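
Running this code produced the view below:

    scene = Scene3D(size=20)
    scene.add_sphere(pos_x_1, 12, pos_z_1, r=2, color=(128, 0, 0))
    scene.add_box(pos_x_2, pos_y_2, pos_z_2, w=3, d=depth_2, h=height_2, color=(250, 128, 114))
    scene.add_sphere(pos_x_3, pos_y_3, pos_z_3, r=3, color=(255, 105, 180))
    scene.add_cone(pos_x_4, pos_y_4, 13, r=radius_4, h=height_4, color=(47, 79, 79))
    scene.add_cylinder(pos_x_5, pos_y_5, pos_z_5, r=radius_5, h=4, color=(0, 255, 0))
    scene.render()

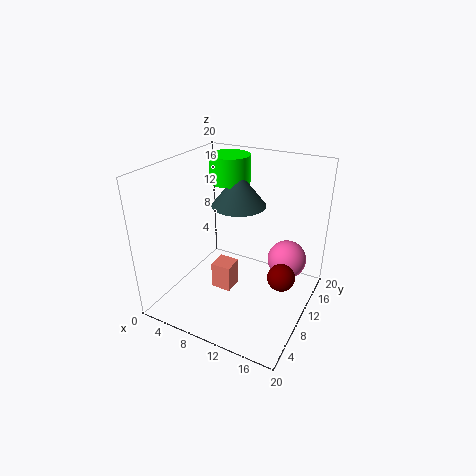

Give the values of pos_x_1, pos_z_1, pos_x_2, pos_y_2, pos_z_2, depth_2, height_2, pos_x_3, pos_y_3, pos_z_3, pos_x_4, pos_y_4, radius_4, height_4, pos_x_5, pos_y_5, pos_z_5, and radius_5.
pos_x_1 = 16
pos_z_1 = 4
pos_x_2 = 6
pos_y_2 = 9
pos_z_2 = 1
depth_2 = 3
height_2 = 4
pos_x_3 = 15
pos_y_3 = 17
pos_z_3 = 4
pos_x_4 = 8
pos_y_4 = 14
radius_4 = 4
height_4 = 5
pos_x_5 = 6
pos_y_5 = 15
pos_z_5 = 16
radius_5 = 3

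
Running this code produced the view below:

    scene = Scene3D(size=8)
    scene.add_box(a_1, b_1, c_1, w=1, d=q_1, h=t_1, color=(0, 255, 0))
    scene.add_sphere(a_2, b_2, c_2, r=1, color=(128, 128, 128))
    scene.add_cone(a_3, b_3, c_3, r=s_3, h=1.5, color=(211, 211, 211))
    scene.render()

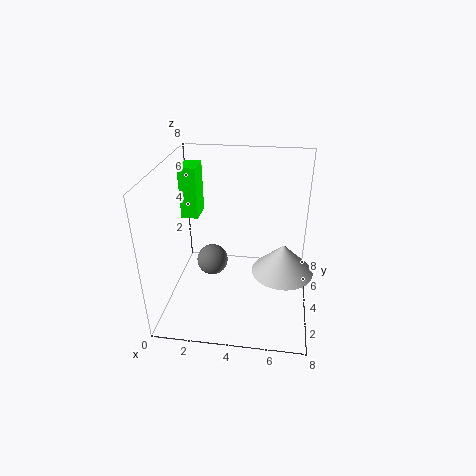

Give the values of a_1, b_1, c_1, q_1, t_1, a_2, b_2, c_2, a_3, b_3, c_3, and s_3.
a_1 = 0.5; b_1 = 5; c_1 = 4.5; q_1 = 1.5; t_1 = 3; a_2 = 2; b_2 = 6; c_2 = 1; a_3 = 6.5; b_3 = 2; c_3 = 3.5; s_3 = 1.5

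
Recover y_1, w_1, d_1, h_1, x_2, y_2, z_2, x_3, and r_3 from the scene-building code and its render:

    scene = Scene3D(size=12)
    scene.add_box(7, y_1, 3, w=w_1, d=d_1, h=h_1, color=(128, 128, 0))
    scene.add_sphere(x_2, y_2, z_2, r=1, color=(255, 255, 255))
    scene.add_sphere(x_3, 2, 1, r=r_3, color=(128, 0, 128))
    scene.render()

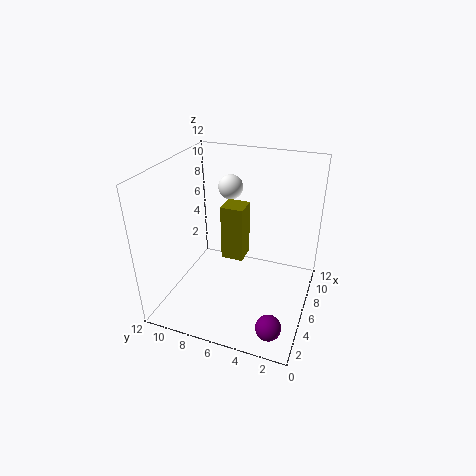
y_1 = 6; w_1 = 2; d_1 = 2; h_1 = 5; x_2 = 7; y_2 = 7; z_2 = 10; x_3 = 2; r_3 = 1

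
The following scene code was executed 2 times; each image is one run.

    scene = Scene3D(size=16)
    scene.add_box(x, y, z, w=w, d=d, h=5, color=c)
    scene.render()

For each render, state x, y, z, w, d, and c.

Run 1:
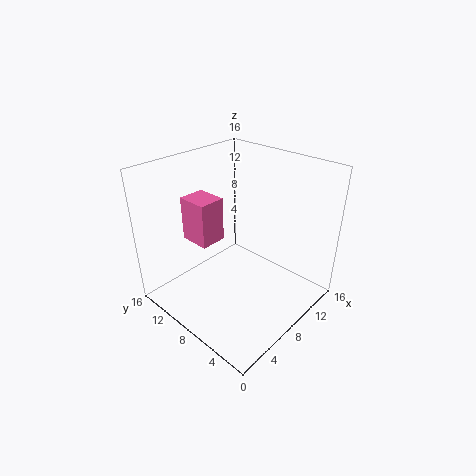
x = 4.75; y = 10; z = 7.25; w = 3; d = 3.5; c = 'hotpink'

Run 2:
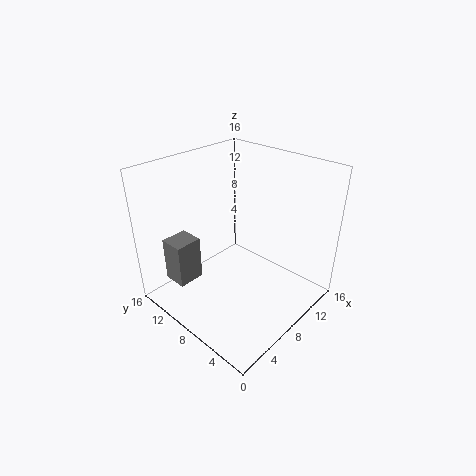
x = 2; y = 11; z = 3; w = 3; d = 2.75; c = 'gray'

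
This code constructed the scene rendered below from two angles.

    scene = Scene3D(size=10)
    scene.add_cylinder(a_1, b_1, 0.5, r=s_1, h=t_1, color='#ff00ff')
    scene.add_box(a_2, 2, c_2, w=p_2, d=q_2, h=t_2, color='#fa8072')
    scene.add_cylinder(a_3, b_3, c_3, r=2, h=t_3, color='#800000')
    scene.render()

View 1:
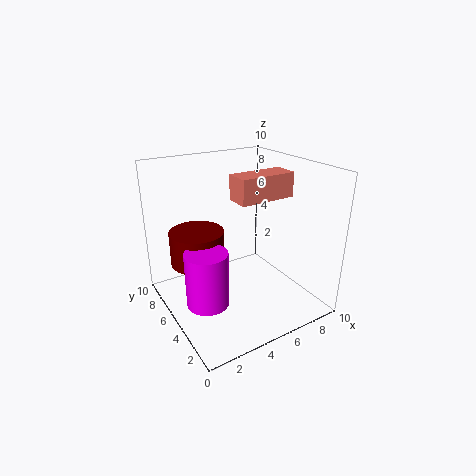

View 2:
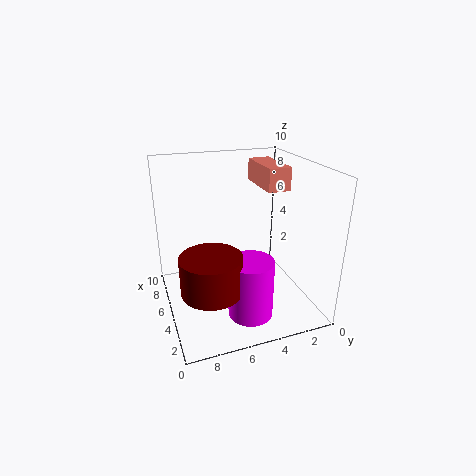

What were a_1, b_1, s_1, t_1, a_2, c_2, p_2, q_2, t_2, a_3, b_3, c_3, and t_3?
a_1 = 2.5
b_1 = 5
s_1 = 1.5
t_1 = 4
a_2 = 3.5
c_2 = 8.5
p_2 = 3.5
q_2 = 1.5
t_2 = 1.5
a_3 = 3
b_3 = 7.5
c_3 = 2.5
t_3 = 2.5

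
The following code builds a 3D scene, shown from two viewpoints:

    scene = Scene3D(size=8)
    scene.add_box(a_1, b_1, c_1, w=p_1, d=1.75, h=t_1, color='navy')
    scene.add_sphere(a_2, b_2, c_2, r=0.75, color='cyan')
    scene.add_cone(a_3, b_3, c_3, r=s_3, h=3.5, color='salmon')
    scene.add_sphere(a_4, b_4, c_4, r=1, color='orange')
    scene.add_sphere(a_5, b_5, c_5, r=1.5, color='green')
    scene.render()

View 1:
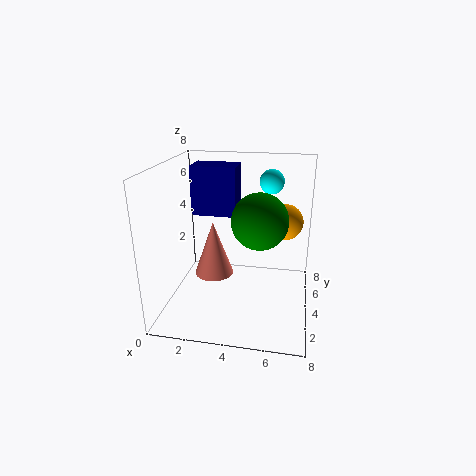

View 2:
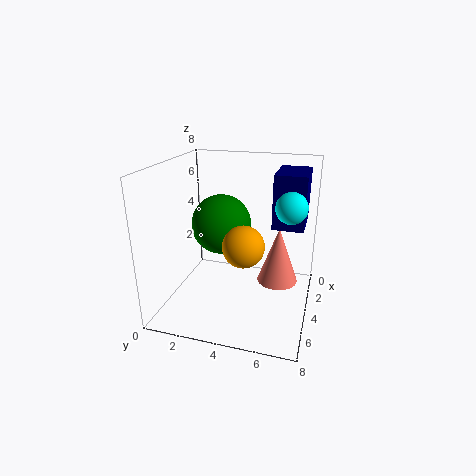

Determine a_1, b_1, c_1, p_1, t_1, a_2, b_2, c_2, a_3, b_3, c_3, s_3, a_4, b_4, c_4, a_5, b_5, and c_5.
a_1 = 0.75
b_1 = 5.75
c_1 = 4.5
p_1 = 2.75
t_1 = 3
a_2 = 5.5
b_2 = 7
c_2 = 6.5
a_3 = 2
b_3 = 6
c_3 = 0.5
s_3 = 1.25
a_4 = 6.5
b_4 = 5
c_4 = 4.75
a_5 = 5.25
b_5 = 3.5
c_5 = 5.25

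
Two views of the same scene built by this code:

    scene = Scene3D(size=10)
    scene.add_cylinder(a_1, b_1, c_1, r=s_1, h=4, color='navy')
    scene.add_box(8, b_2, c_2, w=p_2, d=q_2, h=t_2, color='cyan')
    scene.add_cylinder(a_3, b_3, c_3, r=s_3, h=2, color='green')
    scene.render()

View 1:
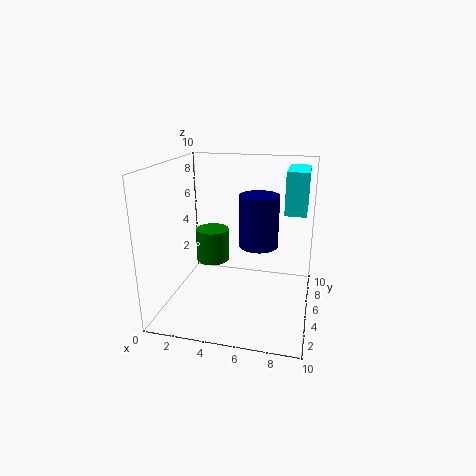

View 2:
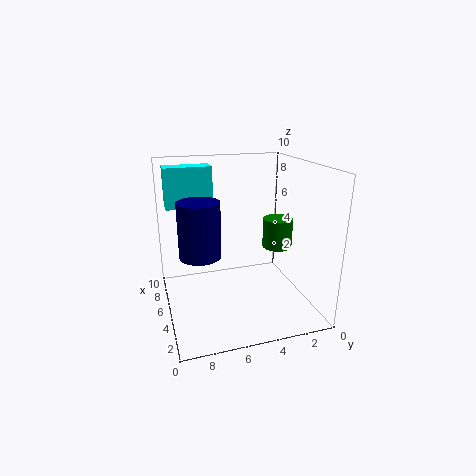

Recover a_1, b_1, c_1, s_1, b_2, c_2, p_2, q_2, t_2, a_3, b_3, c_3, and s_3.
a_1 = 6
b_1 = 7.5
c_1 = 3.5
s_1 = 1.5
b_2 = 6
c_2 = 6.5
p_2 = 1.5
q_2 = 3.5
t_2 = 3
a_3 = 4
b_3 = 2.5
c_3 = 4.5
s_3 = 1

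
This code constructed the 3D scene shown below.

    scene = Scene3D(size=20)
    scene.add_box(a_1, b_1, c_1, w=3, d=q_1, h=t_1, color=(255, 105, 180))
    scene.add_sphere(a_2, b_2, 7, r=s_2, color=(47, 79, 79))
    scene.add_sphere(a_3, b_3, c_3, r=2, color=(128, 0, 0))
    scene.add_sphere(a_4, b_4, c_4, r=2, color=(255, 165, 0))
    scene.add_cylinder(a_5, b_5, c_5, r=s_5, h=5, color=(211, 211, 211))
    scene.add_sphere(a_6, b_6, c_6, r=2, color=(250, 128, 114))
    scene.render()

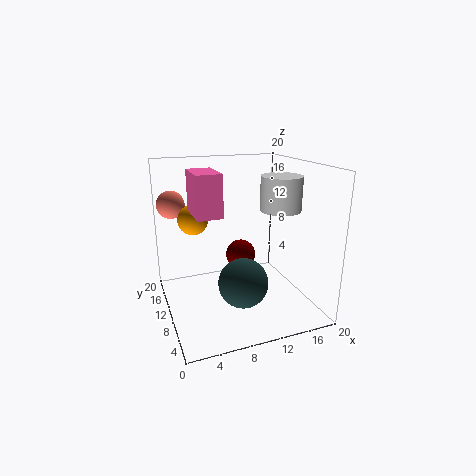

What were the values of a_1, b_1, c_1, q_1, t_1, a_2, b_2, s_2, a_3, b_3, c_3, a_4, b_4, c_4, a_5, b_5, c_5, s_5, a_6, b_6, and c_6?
a_1 = 3
b_1 = 4
c_1 = 15
q_1 = 5
t_1 = 5
a_2 = 8
b_2 = 3
s_2 = 3
a_3 = 10
b_3 = 9
c_3 = 8
a_4 = 4
b_4 = 11
c_4 = 13
a_5 = 17
b_5 = 11
c_5 = 13
s_5 = 3
a_6 = 2
b_6 = 16
c_6 = 14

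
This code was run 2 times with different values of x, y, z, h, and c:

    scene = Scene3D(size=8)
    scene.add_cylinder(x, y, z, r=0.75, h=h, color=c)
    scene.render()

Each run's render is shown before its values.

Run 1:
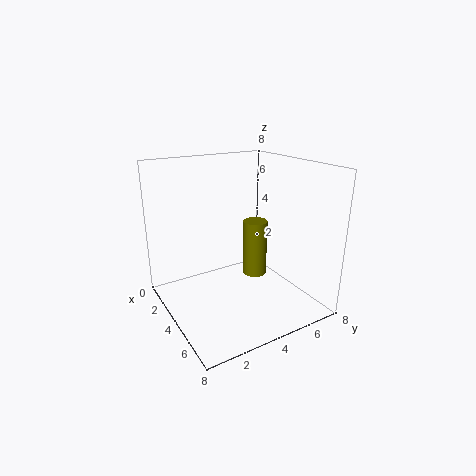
x = 2.75, y = 6, z = 0.75, h = 3.5, c = 'olive'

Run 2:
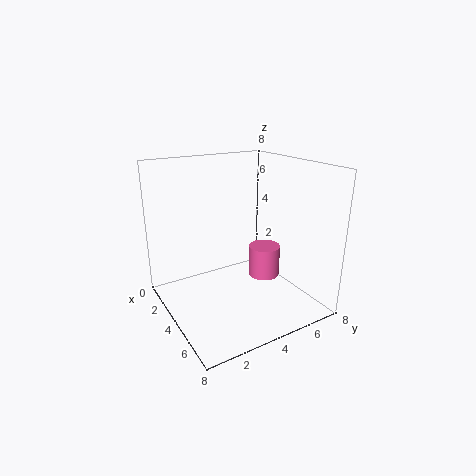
x = 6.5, y = 4, z = 3, h = 1.5, c = 'hotpink'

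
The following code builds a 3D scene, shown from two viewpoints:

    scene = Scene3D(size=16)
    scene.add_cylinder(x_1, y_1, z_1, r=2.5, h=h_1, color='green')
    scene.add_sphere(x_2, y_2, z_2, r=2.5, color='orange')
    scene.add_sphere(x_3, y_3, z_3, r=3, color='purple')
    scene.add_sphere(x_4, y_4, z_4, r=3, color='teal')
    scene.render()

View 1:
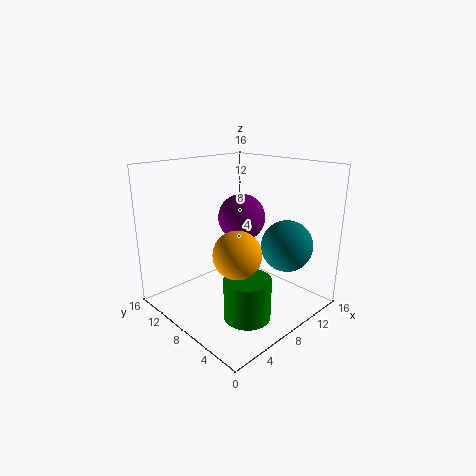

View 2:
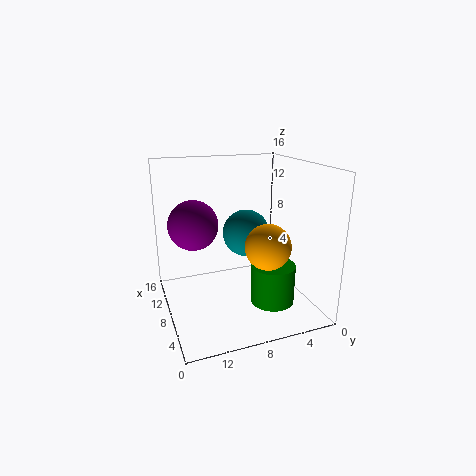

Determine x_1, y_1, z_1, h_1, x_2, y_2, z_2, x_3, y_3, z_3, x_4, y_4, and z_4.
x_1 = 6, y_1 = 4.5, z_1 = 0.5, h_1 = 4.5, x_2 = 5.5, y_2 = 5.5, z_2 = 7.5, x_3 = 12.5, y_3 = 12, z_3 = 8.5, x_4 = 13, y_4 = 5, z_4 = 6.5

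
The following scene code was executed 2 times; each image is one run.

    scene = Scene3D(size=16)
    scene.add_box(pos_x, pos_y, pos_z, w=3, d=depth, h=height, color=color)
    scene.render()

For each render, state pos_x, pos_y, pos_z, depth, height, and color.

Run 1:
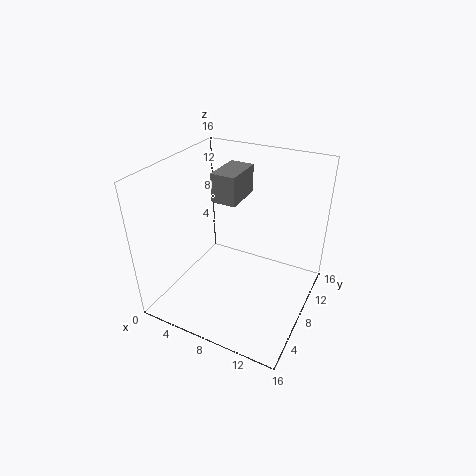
pos_x = 3.5, pos_y = 10, pos_z = 10.5, depth = 5, height = 3.5, color = 'gray'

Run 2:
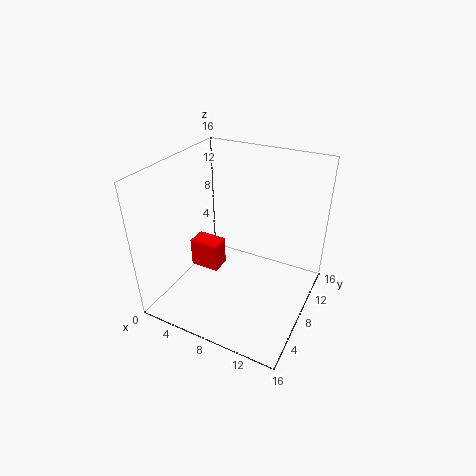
pos_x = 4.5, pos_y = 4, pos_z = 6, depth = 2, height = 3, color = 'red'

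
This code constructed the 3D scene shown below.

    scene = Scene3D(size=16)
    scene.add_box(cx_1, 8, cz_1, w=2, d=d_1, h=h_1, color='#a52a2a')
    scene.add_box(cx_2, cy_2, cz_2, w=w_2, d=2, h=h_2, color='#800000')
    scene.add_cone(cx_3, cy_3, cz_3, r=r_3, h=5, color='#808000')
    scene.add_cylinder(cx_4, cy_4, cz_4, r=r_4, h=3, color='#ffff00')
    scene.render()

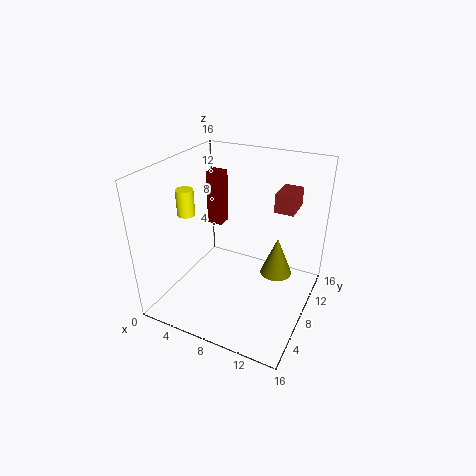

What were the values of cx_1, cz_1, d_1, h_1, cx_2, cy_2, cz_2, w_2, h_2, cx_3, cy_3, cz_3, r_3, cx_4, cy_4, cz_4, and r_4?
cx_1 = 12; cz_1 = 12; d_1 = 3; h_1 = 2; cx_2 = 1; cy_2 = 13; cz_2 = 6; w_2 = 2; h_2 = 7; cx_3 = 11; cy_3 = 13; cz_3 = 1; r_3 = 2; cx_4 = 2; cy_4 = 7; cz_4 = 10; r_4 = 1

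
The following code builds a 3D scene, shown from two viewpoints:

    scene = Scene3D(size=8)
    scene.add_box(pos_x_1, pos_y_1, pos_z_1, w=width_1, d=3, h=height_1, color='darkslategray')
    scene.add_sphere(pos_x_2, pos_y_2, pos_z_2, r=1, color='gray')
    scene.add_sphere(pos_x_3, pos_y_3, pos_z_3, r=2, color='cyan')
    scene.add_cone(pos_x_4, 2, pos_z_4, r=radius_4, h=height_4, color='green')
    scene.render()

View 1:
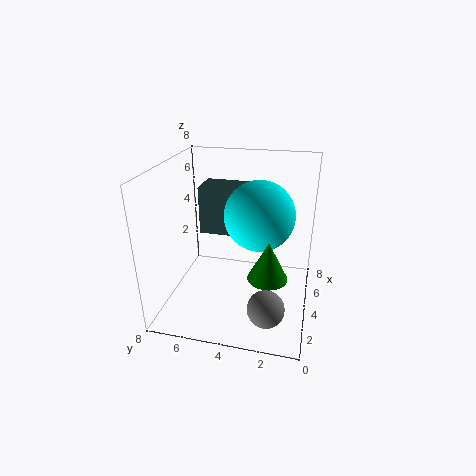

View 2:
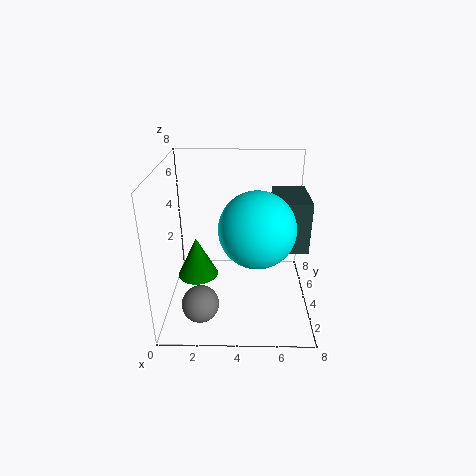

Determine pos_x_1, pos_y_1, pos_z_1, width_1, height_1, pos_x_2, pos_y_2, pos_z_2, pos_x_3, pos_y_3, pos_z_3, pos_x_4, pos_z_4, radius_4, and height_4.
pos_x_1 = 6, pos_y_1 = 4, pos_z_1 = 3, width_1 = 2, height_1 = 3, pos_x_2 = 2, pos_y_2 = 2, pos_z_2 = 1, pos_x_3 = 5, pos_y_3 = 3, pos_z_3 = 5, pos_x_4 = 2, pos_z_4 = 3, radius_4 = 1, height_4 = 2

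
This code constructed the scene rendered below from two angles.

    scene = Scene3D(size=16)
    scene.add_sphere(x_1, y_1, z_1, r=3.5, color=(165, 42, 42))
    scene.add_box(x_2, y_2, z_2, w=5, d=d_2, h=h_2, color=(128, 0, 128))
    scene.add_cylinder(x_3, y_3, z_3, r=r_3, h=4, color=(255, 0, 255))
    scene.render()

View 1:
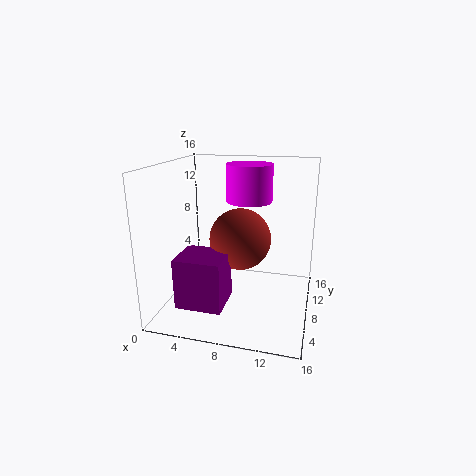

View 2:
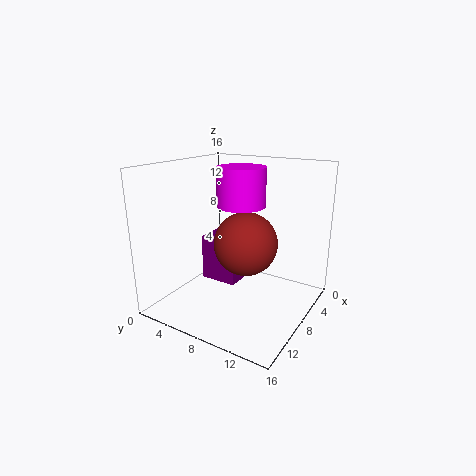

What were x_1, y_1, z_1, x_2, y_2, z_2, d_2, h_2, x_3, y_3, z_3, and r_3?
x_1 = 8; y_1 = 9; z_1 = 7.5; x_2 = 2.5; y_2 = 2.5; z_2 = 1.5; d_2 = 4.5; h_2 = 5.5; x_3 = 9; y_3 = 9; z_3 = 12; r_3 = 2.5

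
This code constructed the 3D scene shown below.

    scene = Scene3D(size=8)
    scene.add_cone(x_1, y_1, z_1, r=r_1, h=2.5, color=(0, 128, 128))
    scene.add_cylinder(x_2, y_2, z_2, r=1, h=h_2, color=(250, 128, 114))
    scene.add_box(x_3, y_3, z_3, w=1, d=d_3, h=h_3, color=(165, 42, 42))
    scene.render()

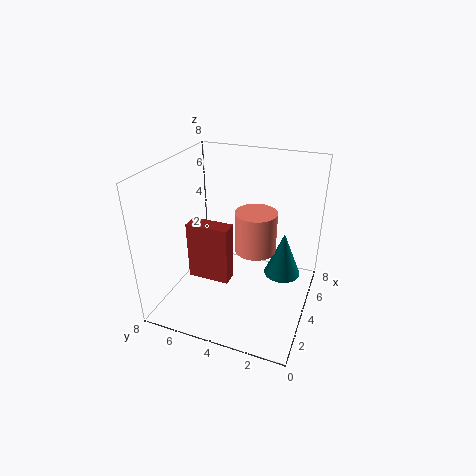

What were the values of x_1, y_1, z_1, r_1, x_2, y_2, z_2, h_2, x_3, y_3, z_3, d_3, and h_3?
x_1 = 4.5; y_1 = 1.5; z_1 = 2; r_1 = 1; x_2 = 2.5; y_2 = 2.5; z_2 = 4.5; h_2 = 2; x_3 = 3.5; y_3 = 4.5; z_3 = 1; d_3 = 2.5; h_3 = 3.5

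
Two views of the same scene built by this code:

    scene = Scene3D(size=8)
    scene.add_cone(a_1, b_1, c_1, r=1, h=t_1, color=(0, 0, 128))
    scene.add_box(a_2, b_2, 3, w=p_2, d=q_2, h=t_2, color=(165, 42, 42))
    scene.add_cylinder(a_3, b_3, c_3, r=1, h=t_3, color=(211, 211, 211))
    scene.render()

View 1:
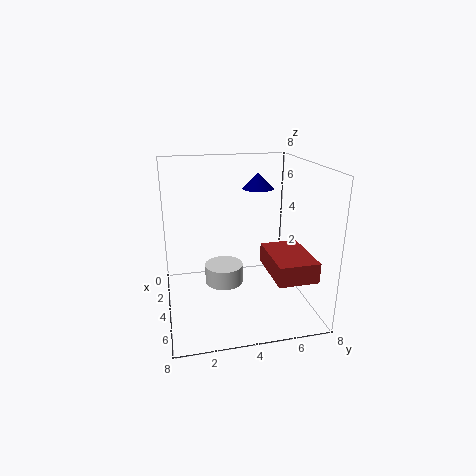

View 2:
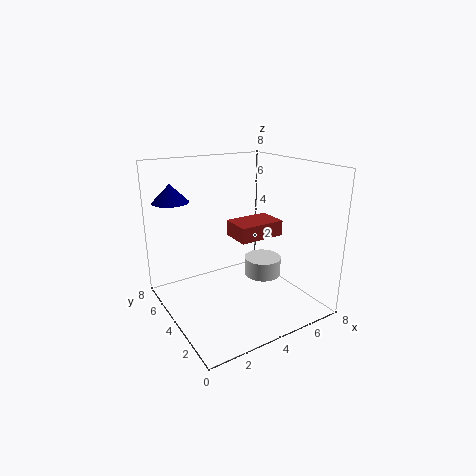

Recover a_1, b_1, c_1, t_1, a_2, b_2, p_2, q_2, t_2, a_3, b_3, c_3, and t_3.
a_1 = 1; b_1 = 6; c_1 = 6; t_1 = 1; a_2 = 5; b_2 = 5; p_2 = 3; q_2 = 2; t_2 = 1; a_3 = 5; b_3 = 3; c_3 = 2; t_3 = 1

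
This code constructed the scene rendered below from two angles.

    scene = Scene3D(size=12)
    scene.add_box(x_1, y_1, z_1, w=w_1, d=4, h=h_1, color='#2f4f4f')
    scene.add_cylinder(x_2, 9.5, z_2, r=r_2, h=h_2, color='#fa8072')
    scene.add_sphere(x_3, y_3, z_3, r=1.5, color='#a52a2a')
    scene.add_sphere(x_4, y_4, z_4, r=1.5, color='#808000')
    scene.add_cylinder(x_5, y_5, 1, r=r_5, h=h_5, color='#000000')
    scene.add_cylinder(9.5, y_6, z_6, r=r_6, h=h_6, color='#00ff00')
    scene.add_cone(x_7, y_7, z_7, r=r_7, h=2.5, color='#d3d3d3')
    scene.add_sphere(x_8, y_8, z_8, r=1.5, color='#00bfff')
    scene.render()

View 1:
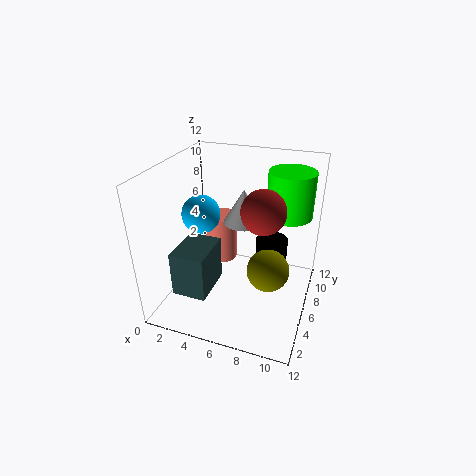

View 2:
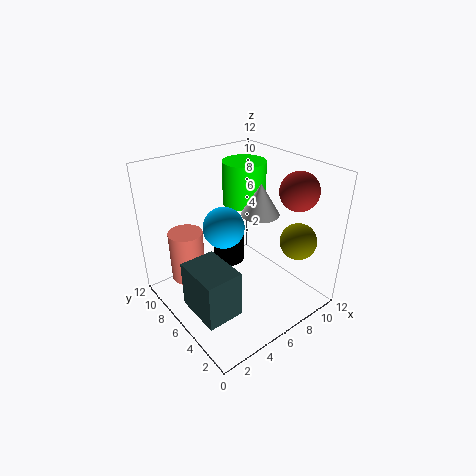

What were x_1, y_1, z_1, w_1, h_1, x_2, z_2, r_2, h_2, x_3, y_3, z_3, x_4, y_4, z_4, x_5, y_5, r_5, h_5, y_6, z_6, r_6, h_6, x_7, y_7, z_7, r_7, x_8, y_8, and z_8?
x_1 = 1, y_1 = 3, z_1 = 1, w_1 = 3, h_1 = 4, x_2 = 3, z_2 = 1.5, r_2 = 1.5, h_2 = 4.5, x_3 = 9, y_3 = 2.5, z_3 = 10.5, x_4 = 9.5, y_4 = 2.5, z_4 = 6, x_5 = 8, y_5 = 10, r_5 = 1.5, h_5 = 3, y_6 = 9.5, z_6 = 7, r_6 = 2, h_6 = 4, x_7 = 7, y_7 = 4.5, z_7 = 8.5, r_7 = 1.5, x_8 = 3.5, y_8 = 4.5, z_8 = 8.5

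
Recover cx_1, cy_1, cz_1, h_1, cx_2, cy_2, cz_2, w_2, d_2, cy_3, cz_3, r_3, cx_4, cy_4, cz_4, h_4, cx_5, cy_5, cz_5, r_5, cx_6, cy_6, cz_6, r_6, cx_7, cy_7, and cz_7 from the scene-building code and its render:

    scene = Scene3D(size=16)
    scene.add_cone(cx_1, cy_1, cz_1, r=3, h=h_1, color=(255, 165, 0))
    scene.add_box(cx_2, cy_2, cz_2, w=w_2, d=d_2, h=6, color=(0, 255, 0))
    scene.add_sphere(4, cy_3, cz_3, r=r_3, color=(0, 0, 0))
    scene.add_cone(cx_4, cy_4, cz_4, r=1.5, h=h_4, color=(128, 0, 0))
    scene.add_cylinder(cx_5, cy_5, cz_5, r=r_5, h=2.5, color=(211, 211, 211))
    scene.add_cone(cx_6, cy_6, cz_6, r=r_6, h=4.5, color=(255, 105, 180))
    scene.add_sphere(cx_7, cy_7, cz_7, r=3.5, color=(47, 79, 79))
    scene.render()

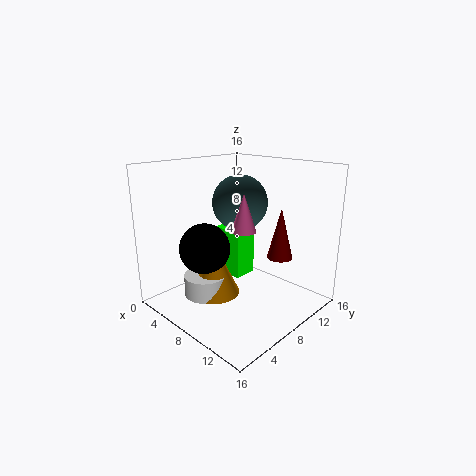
cx_1 = 5, cy_1 = 7, cz_1 = 0.5, h_1 = 6.5, cx_2 = 2, cy_2 = 10, cz_2 = 1.5, w_2 = 4, d_2 = 3, cy_3 = 6.5, cz_3 = 6, r_3 = 3, cx_4 = 10.5, cy_4 = 12.5, cz_4 = 5, h_4 = 6, cx_5 = 4.5, cy_5 = 6, cz_5 = 0.5, r_5 = 2.5, cx_6 = 7, cy_6 = 10, cz_6 = 8, r_6 = 1.5, cx_7 = 4, cy_7 = 12.5, cz_7 = 10.5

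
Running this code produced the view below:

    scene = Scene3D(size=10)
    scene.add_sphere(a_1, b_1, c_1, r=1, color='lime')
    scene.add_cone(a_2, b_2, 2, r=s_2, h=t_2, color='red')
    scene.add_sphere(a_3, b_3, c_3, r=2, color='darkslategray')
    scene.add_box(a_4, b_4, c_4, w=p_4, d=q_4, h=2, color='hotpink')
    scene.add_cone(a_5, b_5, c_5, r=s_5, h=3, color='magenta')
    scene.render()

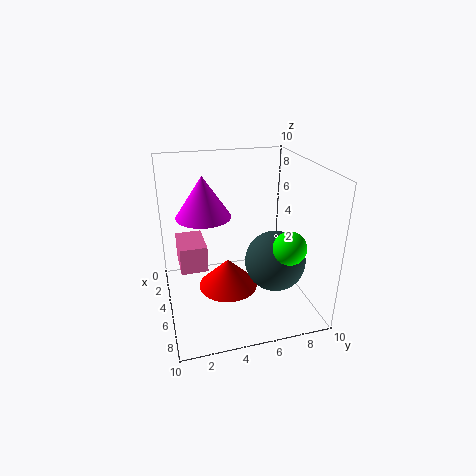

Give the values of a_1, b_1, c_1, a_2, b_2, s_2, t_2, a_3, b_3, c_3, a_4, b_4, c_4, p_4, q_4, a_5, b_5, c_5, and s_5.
a_1 = 9; b_1 = 7; c_1 = 6; a_2 = 6; b_2 = 4; s_2 = 2; t_2 = 2; a_3 = 7; b_3 = 7; c_3 = 4; a_4 = 1; b_4 = 1; c_4 = 2; p_4 = 3; q_4 = 2; a_5 = 3; b_5 = 3; c_5 = 6; s_5 = 2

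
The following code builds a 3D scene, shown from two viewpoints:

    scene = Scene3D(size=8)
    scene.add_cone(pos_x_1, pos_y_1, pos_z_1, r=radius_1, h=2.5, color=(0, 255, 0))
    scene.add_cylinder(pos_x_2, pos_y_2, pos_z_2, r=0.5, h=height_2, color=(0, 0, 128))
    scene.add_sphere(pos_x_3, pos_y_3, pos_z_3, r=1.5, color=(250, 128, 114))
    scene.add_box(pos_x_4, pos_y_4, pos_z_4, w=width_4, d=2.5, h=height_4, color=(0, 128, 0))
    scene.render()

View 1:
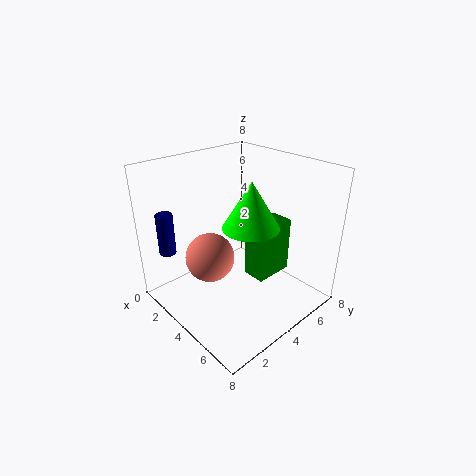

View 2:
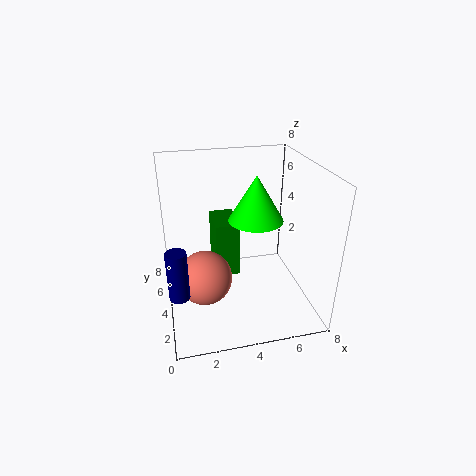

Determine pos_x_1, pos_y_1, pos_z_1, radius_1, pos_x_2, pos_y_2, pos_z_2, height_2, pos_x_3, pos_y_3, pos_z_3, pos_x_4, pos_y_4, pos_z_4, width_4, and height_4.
pos_x_1 = 5, pos_y_1 = 4, pos_z_1 = 5, radius_1 = 1.5, pos_x_2 = 0.5, pos_y_2 = 1.5, pos_z_2 = 2.5, height_2 = 2.5, pos_x_3 = 2, pos_y_3 = 3.5, pos_z_3 = 2, pos_x_4 = 3, pos_y_4 = 5.5, pos_z_4 = 0.5, width_4 = 1.5, height_4 = 3.5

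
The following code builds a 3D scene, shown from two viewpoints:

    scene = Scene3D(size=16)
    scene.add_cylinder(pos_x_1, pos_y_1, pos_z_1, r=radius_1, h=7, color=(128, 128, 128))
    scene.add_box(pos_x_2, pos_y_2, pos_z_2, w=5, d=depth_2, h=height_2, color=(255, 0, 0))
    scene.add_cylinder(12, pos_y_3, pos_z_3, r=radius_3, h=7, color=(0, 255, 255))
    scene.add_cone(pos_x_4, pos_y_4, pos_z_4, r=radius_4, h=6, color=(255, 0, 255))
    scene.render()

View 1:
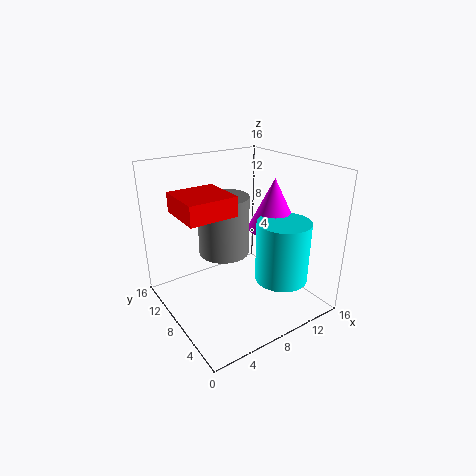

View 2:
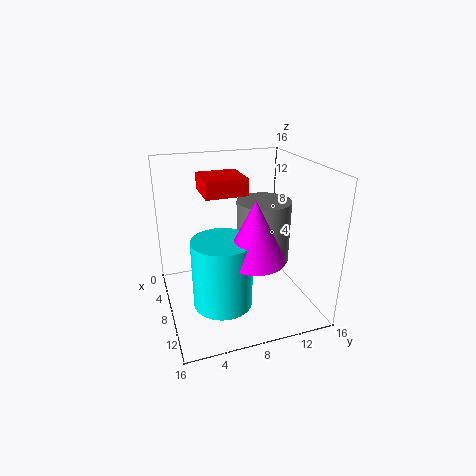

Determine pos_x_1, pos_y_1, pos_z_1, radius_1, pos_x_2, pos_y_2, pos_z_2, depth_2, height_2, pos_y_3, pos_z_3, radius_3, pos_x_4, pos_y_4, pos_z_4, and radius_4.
pos_x_1 = 8, pos_y_1 = 11, pos_z_1 = 5, radius_1 = 3, pos_x_2 = 1, pos_y_2 = 5, pos_z_2 = 12, depth_2 = 5, height_2 = 2, pos_y_3 = 5, pos_z_3 = 3, radius_3 = 3, pos_x_4 = 13, pos_y_4 = 8, pos_z_4 = 8, radius_4 = 3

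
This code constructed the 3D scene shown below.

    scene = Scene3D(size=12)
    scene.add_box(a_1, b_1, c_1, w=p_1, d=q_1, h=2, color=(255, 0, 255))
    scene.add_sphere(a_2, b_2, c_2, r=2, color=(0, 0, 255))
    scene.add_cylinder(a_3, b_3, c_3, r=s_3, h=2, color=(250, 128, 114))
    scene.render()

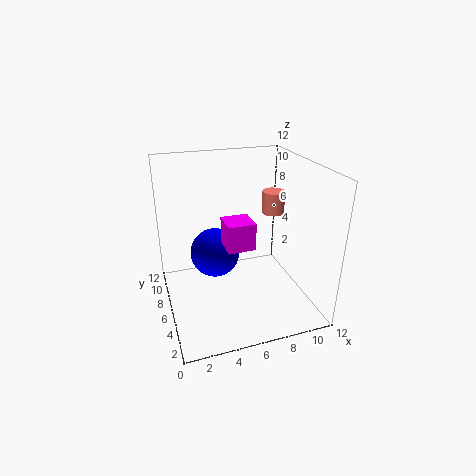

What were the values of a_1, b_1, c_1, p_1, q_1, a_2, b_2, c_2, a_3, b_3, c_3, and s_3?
a_1 = 4; b_1 = 2; c_1 = 7; p_1 = 2; q_1 = 2; a_2 = 4; b_2 = 6; c_2 = 5; a_3 = 10; b_3 = 8; c_3 = 7; s_3 = 1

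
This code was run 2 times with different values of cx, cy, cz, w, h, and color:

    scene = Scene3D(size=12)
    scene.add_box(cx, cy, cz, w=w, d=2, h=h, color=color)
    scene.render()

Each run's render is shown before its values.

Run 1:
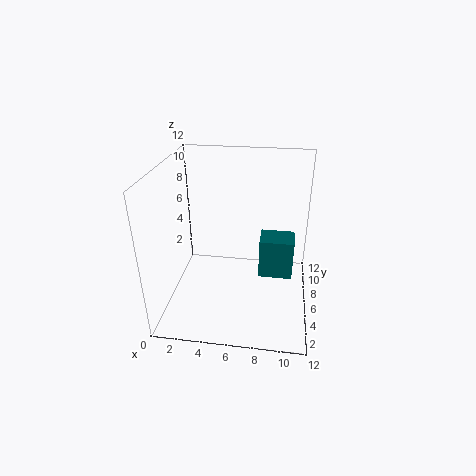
cx = 8; cy = 3; cz = 4.5; w = 2.5; h = 3; color = 'teal'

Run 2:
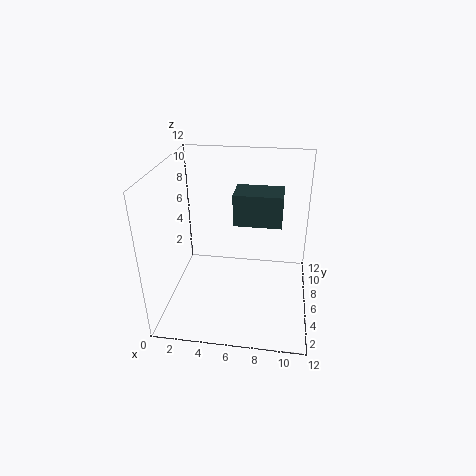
cx = 6.5; cy = 0.5; cz = 10; w = 3; h = 2; color = 'darkslategray'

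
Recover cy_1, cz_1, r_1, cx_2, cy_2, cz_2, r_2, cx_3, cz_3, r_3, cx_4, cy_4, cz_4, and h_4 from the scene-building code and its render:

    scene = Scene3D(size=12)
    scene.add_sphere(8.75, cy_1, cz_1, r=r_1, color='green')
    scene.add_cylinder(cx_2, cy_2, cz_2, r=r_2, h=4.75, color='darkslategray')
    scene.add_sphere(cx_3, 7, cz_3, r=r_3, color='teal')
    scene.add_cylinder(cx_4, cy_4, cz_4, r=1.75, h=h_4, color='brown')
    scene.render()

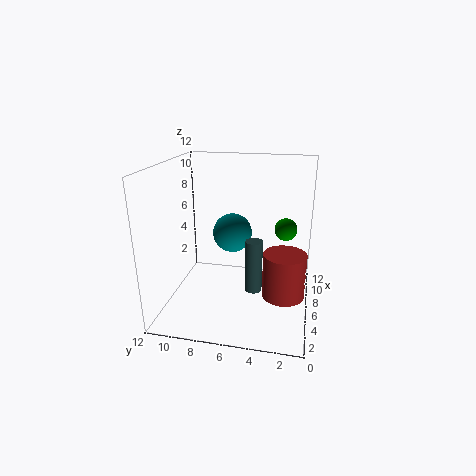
cy_1 = 2.25, cz_1 = 6, r_1 = 1, cx_2 = 6.75, cy_2 = 4.75, cz_2 = 0.75, r_2 = 0.75, cx_3 = 8.25, cz_3 = 5.5, r_3 = 1.75, cx_4 = 5.25, cy_4 = 2, cz_4 = 1.5, h_4 = 3.75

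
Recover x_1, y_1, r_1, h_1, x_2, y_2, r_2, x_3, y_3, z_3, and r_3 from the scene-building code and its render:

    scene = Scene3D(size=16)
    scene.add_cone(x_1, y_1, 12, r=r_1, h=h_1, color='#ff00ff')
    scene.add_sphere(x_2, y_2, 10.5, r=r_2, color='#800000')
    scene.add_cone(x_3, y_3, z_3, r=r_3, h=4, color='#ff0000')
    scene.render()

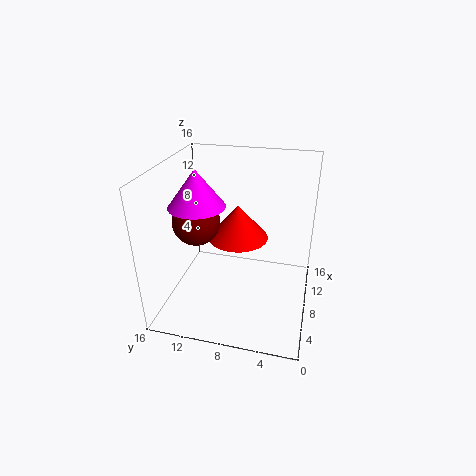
x_1 = 6.5, y_1 = 12, r_1 = 3, h_1 = 4, x_2 = 6, y_2 = 12, r_2 = 2.5, x_3 = 10, y_3 = 8.5, z_3 = 7, r_3 = 3.5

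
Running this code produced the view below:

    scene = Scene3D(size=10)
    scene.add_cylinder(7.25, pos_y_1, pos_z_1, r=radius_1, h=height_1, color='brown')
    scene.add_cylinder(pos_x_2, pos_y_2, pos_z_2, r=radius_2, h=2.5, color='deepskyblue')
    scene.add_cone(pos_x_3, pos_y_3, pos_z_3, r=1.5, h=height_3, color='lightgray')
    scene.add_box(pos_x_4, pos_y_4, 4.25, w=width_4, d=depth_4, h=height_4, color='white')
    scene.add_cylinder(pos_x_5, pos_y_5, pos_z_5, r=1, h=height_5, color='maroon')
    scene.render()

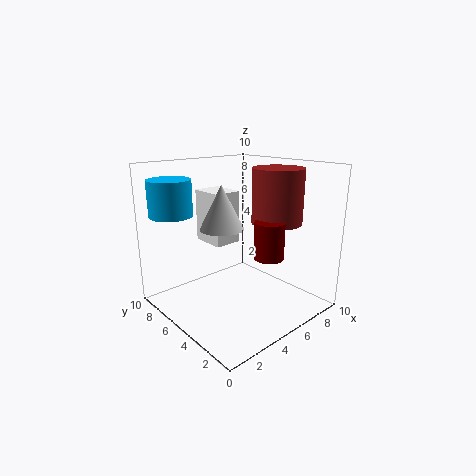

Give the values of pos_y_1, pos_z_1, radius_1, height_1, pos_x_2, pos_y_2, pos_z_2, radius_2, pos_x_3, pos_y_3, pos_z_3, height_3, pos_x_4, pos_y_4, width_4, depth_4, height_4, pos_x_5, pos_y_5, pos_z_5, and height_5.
pos_y_1 = 3.5
pos_z_1 = 6
radius_1 = 1.75
height_1 = 3.75
pos_x_2 = 1.75
pos_y_2 = 8.25
pos_z_2 = 6.5
radius_2 = 1.5
pos_x_3 = 4
pos_y_3 = 5.5
pos_z_3 = 5.75
height_3 = 3
pos_x_4 = 4
pos_y_4 = 6
width_4 = 2
depth_4 = 2.5
height_4 = 3.75
pos_x_5 = 5.75
pos_y_5 = 2.75
pos_z_5 = 4
height_5 = 2.5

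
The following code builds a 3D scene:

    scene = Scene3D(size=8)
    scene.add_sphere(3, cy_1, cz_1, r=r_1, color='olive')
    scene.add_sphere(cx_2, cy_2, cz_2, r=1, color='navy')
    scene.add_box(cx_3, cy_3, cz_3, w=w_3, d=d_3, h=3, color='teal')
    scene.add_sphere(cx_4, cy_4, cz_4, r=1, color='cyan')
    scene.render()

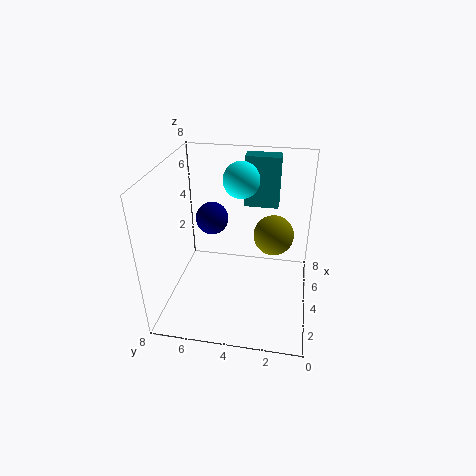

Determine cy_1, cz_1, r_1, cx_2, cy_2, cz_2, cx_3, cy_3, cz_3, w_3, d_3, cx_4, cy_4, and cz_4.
cy_1 = 2
cz_1 = 5
r_1 = 1
cx_2 = 6
cy_2 = 6
cz_2 = 4
cx_3 = 6
cy_3 = 2
cz_3 = 5
w_3 = 1
d_3 = 2
cx_4 = 5
cy_4 = 4
cz_4 = 7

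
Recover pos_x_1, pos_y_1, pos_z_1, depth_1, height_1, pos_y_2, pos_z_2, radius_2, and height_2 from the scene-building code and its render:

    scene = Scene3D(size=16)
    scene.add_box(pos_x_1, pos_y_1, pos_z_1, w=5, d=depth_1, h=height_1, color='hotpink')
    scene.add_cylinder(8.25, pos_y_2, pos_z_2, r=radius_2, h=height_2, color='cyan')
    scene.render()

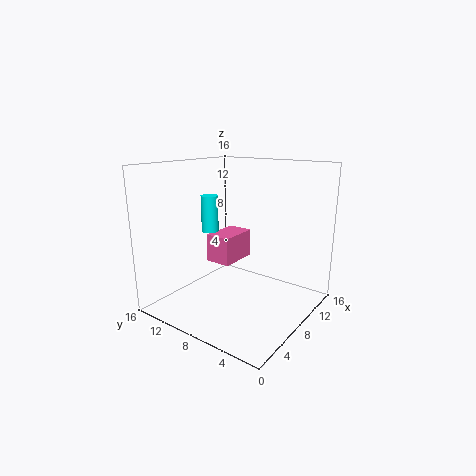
pos_x_1 = 9.25; pos_y_1 = 10.5; pos_z_1 = 3.5; depth_1 = 3.25; height_1 = 3.5; pos_y_2 = 12.25; pos_z_2 = 8; radius_2 = 1; height_2 = 4.25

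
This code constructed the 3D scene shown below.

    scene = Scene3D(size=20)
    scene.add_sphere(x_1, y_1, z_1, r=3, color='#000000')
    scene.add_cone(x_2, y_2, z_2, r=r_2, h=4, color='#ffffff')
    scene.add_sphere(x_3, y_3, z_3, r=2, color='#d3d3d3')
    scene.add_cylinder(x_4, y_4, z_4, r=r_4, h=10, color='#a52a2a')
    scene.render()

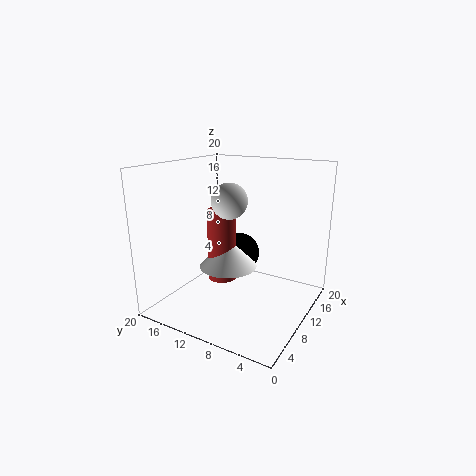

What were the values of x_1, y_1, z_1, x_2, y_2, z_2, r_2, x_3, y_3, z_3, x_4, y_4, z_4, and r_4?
x_1 = 14; y_1 = 12; z_1 = 6; x_2 = 9; y_2 = 11; z_2 = 6; r_2 = 4; x_3 = 3; y_3 = 7; z_3 = 17; x_4 = 9; y_4 = 12; z_4 = 4; r_4 = 2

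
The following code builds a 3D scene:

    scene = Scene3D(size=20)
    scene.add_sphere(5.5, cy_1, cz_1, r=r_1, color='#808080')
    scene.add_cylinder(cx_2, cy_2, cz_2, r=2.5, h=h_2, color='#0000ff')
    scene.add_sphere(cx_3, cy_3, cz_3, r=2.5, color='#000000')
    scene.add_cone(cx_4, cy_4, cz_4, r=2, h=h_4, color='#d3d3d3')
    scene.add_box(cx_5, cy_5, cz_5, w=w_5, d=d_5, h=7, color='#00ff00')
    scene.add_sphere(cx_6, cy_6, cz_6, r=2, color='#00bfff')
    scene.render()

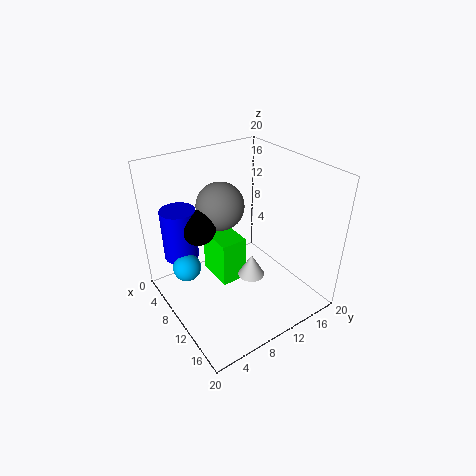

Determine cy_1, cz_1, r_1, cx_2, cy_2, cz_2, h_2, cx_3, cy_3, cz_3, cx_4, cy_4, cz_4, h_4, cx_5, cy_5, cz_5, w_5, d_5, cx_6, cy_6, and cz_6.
cy_1 = 10, cz_1 = 13, r_1 = 3.5, cx_2 = 4, cy_2 = 4, cz_2 = 6, h_2 = 7.5, cx_3 = 6, cy_3 = 6, cz_3 = 11, cx_4 = 10, cy_4 = 12.5, cz_4 = 2.5, h_4 = 3.5, cx_5 = 2.5, cy_5 = 8.5, cz_5 = 1, w_5 = 6, d_5 = 4, cx_6 = 6.5, cy_6 = 3.5, cz_6 = 5.5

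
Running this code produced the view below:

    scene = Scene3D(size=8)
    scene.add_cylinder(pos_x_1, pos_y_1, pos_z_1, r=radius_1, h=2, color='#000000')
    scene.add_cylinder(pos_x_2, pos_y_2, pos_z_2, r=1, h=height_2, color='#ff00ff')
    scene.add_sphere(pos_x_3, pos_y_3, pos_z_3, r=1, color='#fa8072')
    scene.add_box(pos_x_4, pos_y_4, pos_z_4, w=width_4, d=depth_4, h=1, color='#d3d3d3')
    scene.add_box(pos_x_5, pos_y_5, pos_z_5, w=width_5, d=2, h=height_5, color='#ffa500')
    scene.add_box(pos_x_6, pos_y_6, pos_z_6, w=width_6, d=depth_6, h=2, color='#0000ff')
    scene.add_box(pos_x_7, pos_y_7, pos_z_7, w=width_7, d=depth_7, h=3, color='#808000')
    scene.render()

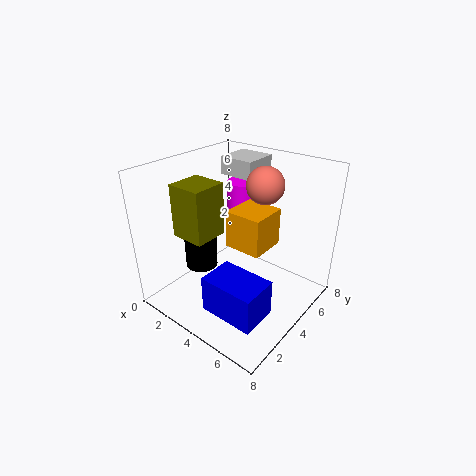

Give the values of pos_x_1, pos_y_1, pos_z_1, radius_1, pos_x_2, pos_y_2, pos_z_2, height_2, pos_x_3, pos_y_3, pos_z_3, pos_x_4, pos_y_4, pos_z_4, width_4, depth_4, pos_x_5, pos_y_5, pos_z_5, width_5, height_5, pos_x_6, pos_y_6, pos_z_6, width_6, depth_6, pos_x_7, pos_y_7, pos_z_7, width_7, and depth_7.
pos_x_1 = 1; pos_y_1 = 4; pos_z_1 = 1; radius_1 = 1; pos_x_2 = 2; pos_y_2 = 7; pos_z_2 = 4; height_2 = 2; pos_x_3 = 5; pos_y_3 = 5; pos_z_3 = 7; pos_x_4 = 2; pos_y_4 = 5; pos_z_4 = 7; width_4 = 2; depth_4 = 2; pos_x_5 = 4; pos_y_5 = 3; pos_z_5 = 4; width_5 = 2; height_5 = 2; pos_x_6 = 4; pos_y_6 = 1; pos_z_6 = 1; width_6 = 3; depth_6 = 2; pos_x_7 = 1; pos_y_7 = 2; pos_z_7 = 4; width_7 = 2; depth_7 = 2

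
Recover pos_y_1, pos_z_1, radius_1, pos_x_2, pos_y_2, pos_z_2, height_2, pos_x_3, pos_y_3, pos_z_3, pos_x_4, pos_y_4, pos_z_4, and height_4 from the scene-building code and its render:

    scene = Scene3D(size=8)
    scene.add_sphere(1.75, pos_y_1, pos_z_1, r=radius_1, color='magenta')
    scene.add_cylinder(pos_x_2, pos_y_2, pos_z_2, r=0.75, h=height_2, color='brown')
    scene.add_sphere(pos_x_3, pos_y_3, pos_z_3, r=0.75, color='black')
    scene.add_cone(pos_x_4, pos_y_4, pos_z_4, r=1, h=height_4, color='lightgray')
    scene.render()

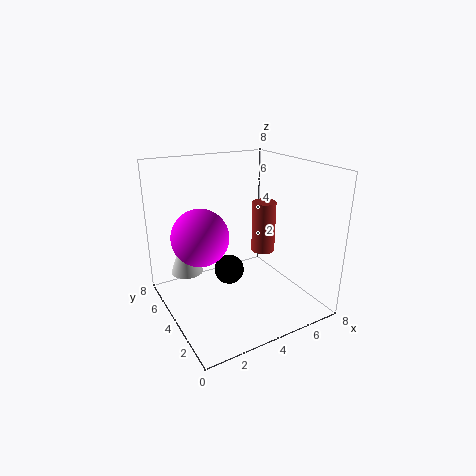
pos_y_1 = 4; pos_z_1 = 4.5; radius_1 = 1.5; pos_x_2 = 6.75; pos_y_2 = 5.5; pos_z_2 = 2; height_2 = 3.25; pos_x_3 = 2.75; pos_y_3 = 2.75; pos_z_3 = 3; pos_x_4 = 2; pos_y_4 = 7; pos_z_4 = 1; height_4 = 2.75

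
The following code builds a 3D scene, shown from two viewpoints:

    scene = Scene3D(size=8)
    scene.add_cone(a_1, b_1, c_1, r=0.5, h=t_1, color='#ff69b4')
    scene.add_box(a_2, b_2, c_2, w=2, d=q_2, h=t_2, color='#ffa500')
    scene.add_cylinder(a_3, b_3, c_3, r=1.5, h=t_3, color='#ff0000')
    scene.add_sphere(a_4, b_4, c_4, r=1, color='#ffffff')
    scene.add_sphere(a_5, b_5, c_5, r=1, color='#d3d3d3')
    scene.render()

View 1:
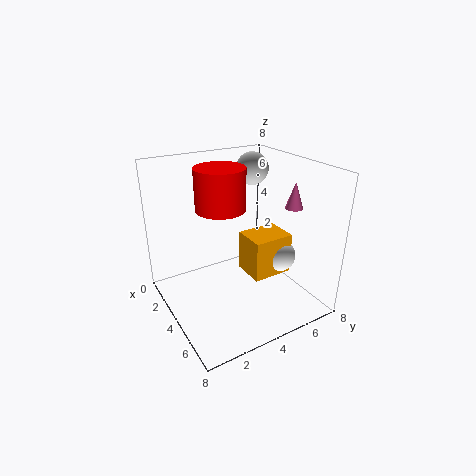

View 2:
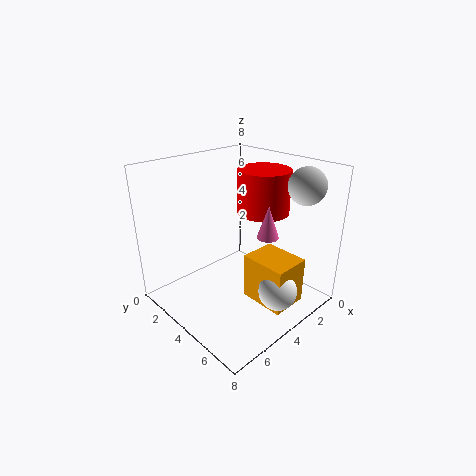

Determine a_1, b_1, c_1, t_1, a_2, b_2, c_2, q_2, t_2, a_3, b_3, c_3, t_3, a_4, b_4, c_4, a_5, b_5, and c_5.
a_1 = 5; b_1 = 7; c_1 = 5.5; t_1 = 1.5; a_2 = 2.5; b_2 = 5; c_2 = 1; q_2 = 2.5; t_2 = 2.5; a_3 = 2; b_3 = 4; c_3 = 5; t_3 = 2.5; a_4 = 4; b_4 = 7; c_4 = 2; a_5 = 1.5; b_5 = 6.5; c_5 = 7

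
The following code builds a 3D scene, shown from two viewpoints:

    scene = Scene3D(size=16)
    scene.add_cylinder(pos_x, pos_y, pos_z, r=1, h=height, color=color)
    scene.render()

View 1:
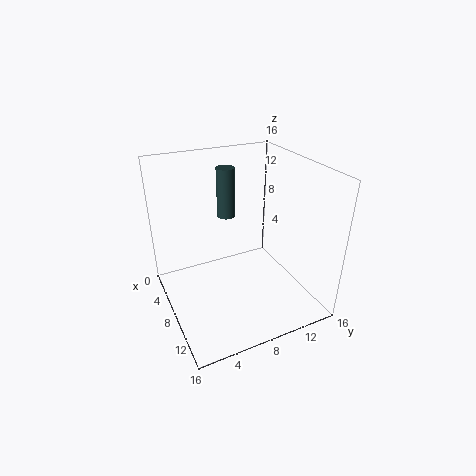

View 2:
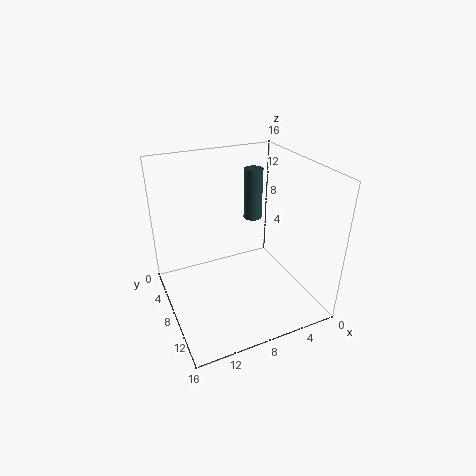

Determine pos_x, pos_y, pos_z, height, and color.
pos_x = 6; pos_y = 7.5; pos_z = 10; height = 5.5; color = 'darkslategray'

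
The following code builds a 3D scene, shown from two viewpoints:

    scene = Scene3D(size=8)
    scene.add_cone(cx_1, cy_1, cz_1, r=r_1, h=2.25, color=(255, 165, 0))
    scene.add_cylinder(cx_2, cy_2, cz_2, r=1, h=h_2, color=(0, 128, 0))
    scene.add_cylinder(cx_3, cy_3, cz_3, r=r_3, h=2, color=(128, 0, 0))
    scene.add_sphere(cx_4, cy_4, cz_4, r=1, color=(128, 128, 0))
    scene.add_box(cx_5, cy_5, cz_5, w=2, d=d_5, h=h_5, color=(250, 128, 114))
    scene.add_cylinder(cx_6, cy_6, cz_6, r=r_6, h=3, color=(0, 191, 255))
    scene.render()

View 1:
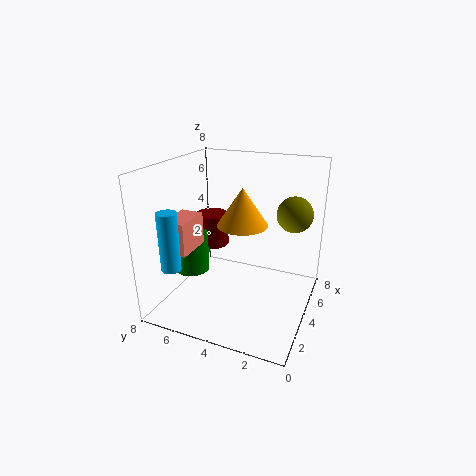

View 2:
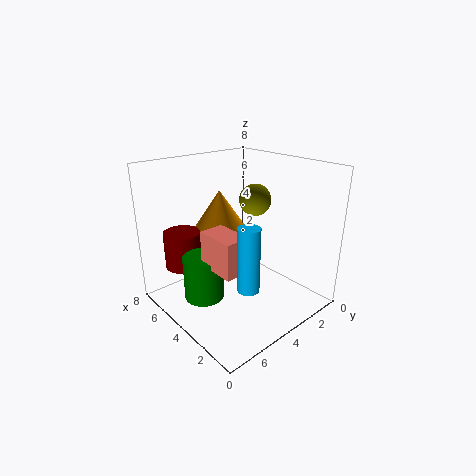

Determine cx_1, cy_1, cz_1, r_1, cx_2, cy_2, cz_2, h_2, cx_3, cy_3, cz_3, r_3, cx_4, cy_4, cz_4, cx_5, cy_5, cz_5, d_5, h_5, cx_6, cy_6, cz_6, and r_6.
cx_1 = 5.25, cy_1 = 4.25, cz_1 = 4.25, r_1 = 1.5, cx_2 = 3.5, cy_2 = 6.75, cz_2 = 1.75, h_2 = 2.25, cx_3 = 5.75, cy_3 = 6.5, cz_3 = 2.5, r_3 = 1, cx_4 = 5.5, cy_4 = 1.25, cz_4 = 5.25, cx_5 = 1.25, cy_5 = 5.75, cz_5 = 3.75, d_5 = 1.25, h_5 = 1.75, cx_6 = 0.75, cy_6 = 6.25, cz_6 = 3.25, r_6 = 0.5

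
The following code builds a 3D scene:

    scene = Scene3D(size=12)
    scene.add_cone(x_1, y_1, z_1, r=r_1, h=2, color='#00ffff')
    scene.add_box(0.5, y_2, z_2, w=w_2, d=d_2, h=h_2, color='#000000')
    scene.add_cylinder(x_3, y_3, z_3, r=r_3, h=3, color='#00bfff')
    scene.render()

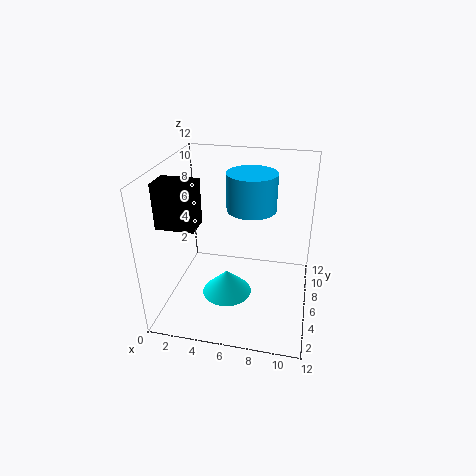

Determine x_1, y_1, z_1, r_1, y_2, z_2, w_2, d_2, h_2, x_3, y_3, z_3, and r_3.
x_1 = 5.5
y_1 = 4
z_1 = 2
r_1 = 2
y_2 = 2.5
z_2 = 8
w_2 = 3
d_2 = 2
h_2 = 3.5
x_3 = 7
y_3 = 6.5
z_3 = 8.5
r_3 = 2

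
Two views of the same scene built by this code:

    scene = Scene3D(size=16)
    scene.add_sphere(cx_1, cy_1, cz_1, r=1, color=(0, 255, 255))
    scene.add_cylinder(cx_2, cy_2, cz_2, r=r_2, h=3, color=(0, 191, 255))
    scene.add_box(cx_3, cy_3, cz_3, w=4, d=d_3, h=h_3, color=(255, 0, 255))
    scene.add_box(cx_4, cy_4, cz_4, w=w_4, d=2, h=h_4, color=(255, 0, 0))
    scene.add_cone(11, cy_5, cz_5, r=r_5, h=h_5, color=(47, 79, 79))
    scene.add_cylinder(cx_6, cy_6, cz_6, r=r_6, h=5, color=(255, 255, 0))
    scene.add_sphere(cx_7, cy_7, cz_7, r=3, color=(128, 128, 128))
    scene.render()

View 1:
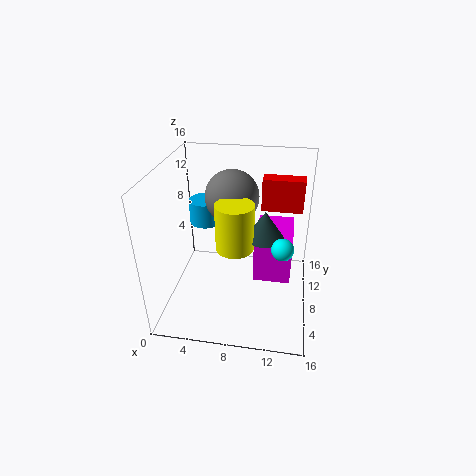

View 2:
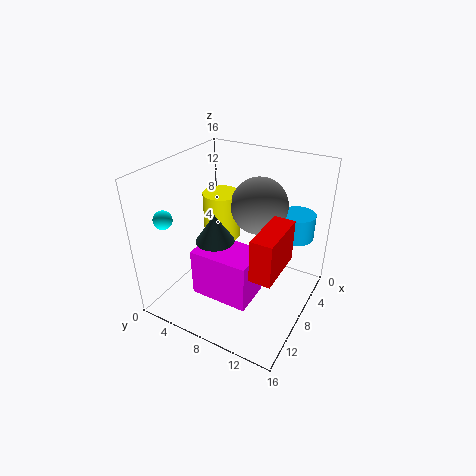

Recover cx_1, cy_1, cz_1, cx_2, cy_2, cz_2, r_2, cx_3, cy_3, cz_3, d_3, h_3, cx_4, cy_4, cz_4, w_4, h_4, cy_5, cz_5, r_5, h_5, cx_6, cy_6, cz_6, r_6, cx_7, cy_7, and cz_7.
cx_1 = 13
cy_1 = 2
cz_1 = 11
cx_2 = 3
cy_2 = 13
cz_2 = 7
r_2 = 2
cx_3 = 10
cy_3 = 6
cz_3 = 4
d_3 = 6
h_3 = 5
cx_4 = 10
cy_4 = 13
cz_4 = 9
w_4 = 5
h_4 = 4
cy_5 = 7
cz_5 = 9
r_5 = 2
h_5 = 3
cx_6 = 8
cy_6 = 6
cz_6 = 8
r_6 = 2
cx_7 = 7
cy_7 = 10
cz_7 = 12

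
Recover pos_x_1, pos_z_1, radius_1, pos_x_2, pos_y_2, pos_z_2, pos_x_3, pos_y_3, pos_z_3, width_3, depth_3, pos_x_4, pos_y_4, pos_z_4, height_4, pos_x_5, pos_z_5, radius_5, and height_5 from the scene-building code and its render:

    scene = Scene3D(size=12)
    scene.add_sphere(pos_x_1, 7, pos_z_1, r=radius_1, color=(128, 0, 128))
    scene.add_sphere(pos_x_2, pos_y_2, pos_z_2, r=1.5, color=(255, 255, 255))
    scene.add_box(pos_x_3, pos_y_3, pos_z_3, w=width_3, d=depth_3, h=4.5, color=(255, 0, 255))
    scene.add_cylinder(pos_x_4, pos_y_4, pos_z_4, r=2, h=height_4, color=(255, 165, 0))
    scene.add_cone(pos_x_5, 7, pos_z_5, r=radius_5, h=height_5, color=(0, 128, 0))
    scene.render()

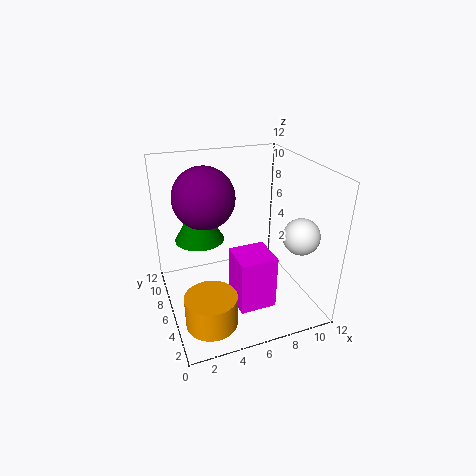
pos_x_1 = 3.5; pos_z_1 = 9.5; radius_1 = 2.5; pos_x_2 = 10.5; pos_y_2 = 3.5; pos_z_2 = 6.5; pos_x_3 = 5; pos_y_3 = 2.5; pos_z_3 = 1; width_3 = 3; depth_3 = 3; pos_x_4 = 2.5; pos_y_4 = 2.5; pos_z_4 = 1; height_4 = 2.5; pos_x_5 = 3; pos_z_5 = 6; radius_5 = 2; height_5 = 3.5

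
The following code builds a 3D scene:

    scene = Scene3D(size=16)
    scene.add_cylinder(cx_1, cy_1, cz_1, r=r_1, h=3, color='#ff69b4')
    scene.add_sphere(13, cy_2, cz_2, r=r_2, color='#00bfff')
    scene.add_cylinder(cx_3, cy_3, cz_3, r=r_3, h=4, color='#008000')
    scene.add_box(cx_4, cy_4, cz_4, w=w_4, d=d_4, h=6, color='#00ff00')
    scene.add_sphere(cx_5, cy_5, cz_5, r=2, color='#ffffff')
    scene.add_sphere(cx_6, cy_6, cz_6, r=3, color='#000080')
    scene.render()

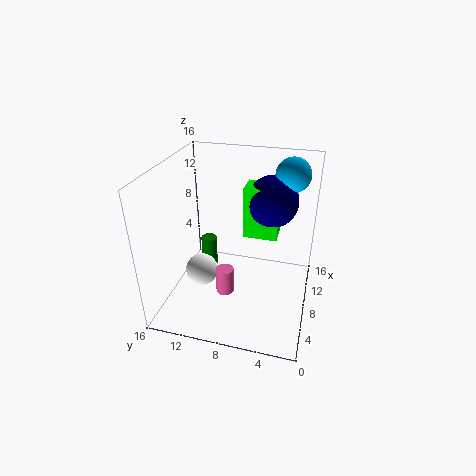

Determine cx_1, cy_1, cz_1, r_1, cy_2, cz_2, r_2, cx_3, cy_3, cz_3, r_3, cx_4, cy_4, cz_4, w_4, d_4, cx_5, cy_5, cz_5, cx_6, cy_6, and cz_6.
cx_1 = 6
cy_1 = 9
cz_1 = 2
r_1 = 1
cy_2 = 3
cz_2 = 14
r_2 = 2
cx_3 = 12
cy_3 = 13
cz_3 = 1
r_3 = 1
cx_4 = 10
cy_4 = 4
cz_4 = 7
w_4 = 3
d_4 = 4
cx_5 = 9
cy_5 = 13
cz_5 = 2
cx_6 = 12
cy_6 = 5
cz_6 = 11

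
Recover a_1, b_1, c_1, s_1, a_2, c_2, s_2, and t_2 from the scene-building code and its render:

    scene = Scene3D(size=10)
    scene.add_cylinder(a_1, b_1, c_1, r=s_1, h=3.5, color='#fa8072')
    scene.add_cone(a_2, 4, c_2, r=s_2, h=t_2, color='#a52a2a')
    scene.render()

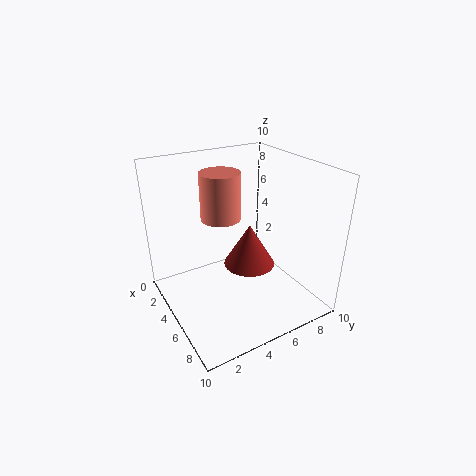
a_1 = 2.5; b_1 = 5; c_1 = 5.5; s_1 = 1.5; a_2 = 8; c_2 = 5; s_2 = 1.5; t_2 = 2.5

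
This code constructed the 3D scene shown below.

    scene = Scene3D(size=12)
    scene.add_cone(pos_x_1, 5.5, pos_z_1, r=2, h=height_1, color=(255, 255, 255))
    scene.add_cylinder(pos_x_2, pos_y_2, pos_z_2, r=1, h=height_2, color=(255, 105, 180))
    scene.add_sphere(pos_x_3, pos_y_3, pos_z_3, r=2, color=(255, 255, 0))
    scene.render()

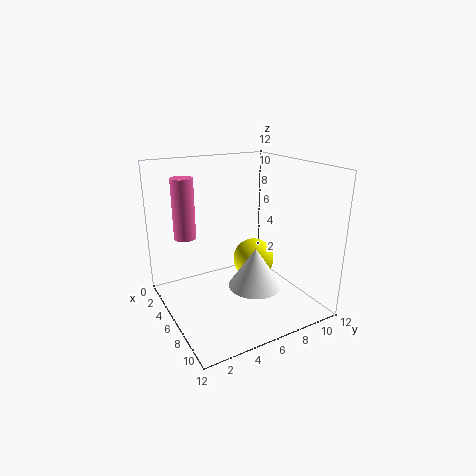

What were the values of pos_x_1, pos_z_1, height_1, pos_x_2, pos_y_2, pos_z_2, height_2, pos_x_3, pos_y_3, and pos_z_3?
pos_x_1 = 9.5
pos_z_1 = 3.5
height_1 = 3
pos_x_2 = 1.5
pos_y_2 = 3
pos_z_2 = 5
height_2 = 5.5
pos_x_3 = 3
pos_y_3 = 9.5
pos_z_3 = 2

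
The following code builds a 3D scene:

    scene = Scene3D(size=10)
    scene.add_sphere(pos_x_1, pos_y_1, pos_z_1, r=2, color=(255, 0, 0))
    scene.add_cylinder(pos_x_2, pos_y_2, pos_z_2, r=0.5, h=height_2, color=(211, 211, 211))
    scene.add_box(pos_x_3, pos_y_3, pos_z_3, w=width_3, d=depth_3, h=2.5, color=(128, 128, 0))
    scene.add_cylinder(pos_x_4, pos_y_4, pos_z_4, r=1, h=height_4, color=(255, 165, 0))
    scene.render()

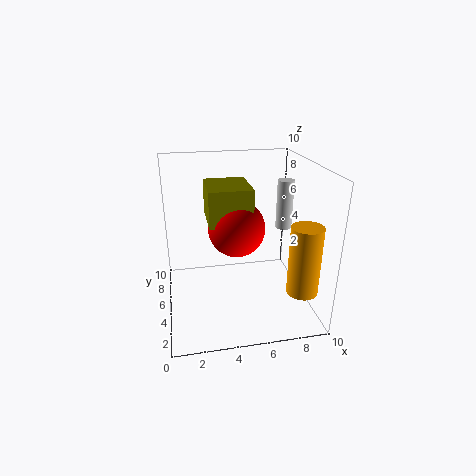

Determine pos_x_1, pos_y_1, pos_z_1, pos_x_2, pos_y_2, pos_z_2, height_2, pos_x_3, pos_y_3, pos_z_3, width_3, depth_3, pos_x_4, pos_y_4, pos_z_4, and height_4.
pos_x_1 = 5
pos_y_1 = 5.5
pos_z_1 = 5.5
pos_x_2 = 7.5
pos_y_2 = 3
pos_z_2 = 6.5
height_2 = 3
pos_x_3 = 3
pos_y_3 = 4.5
pos_z_3 = 6
width_3 = 3
depth_3 = 3.5
pos_x_4 = 8.5
pos_y_4 = 1.5
pos_z_4 = 2.5
height_4 = 4.5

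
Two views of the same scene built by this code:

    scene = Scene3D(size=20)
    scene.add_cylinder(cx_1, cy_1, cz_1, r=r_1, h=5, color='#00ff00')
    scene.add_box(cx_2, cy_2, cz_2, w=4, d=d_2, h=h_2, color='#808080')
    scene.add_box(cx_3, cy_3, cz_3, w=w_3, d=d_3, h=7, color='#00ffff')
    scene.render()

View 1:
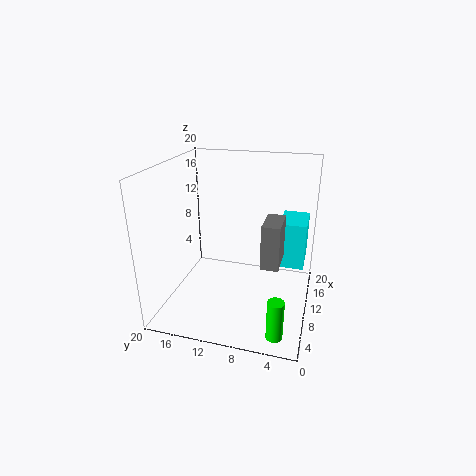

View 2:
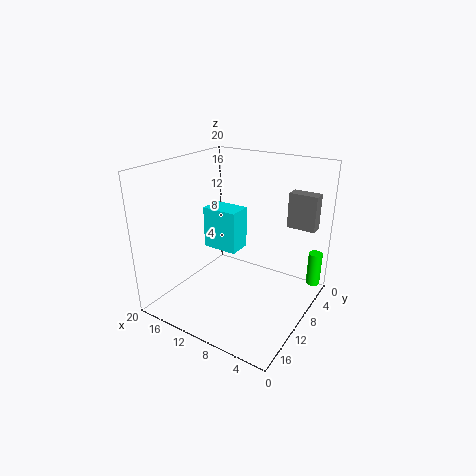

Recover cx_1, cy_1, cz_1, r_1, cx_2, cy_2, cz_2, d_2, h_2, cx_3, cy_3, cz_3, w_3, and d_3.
cx_1 = 1, cy_1 = 3, cz_1 = 2, r_1 = 1, cx_2 = 1, cy_2 = 3, cz_2 = 11, d_2 = 2, h_2 = 5, cx_3 = 14, cy_3 = 1, cz_3 = 4, w_3 = 6, d_3 = 4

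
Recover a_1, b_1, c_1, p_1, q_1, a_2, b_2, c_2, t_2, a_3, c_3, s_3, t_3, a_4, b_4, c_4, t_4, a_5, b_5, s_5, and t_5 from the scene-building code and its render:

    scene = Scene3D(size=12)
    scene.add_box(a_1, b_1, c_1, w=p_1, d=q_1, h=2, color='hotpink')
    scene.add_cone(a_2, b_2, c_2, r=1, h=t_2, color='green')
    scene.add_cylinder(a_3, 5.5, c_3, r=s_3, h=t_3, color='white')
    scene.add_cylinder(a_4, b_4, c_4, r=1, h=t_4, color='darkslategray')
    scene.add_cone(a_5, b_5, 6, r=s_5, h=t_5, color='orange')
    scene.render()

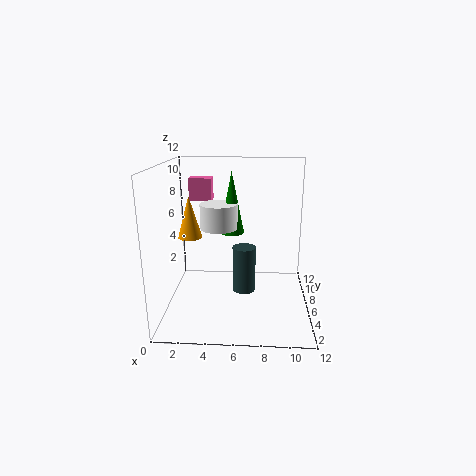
a_1 = 1.5
b_1 = 8.5
c_1 = 8.5
p_1 = 2
q_1 = 1.5
a_2 = 5.5
b_2 = 6
c_2 = 6.5
t_2 = 5
a_3 = 4.5
c_3 = 7
s_3 = 1.5
t_3 = 2
a_4 = 6.5
b_4 = 6.5
c_4 = 1
t_4 = 4
a_5 = 2
b_5 = 6
s_5 = 1
t_5 = 3.5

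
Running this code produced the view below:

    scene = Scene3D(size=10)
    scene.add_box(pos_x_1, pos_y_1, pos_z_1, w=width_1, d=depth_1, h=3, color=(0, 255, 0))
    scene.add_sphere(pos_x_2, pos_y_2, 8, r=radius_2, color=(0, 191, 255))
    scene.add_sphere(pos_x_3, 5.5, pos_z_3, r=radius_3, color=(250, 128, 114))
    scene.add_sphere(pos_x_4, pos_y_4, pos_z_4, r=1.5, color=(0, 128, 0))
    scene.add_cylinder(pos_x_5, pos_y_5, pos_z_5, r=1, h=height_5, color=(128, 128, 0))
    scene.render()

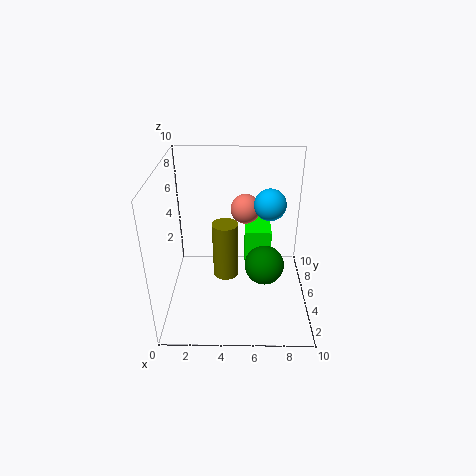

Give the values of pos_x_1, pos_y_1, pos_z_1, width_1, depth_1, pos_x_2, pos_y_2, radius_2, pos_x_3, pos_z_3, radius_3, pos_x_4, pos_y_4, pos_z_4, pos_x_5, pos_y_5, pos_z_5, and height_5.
pos_x_1 = 5.5, pos_y_1 = 6.5, pos_z_1 = 1.5, width_1 = 2, depth_1 = 3, pos_x_2 = 7, pos_y_2 = 4, radius_2 = 1, pos_x_3 = 5.5, pos_z_3 = 7, radius_3 = 1, pos_x_4 = 7, pos_y_4 = 6, pos_z_4 = 2, pos_x_5 = 4, pos_y_5 = 7, pos_z_5 = 0.5, height_5 = 4.5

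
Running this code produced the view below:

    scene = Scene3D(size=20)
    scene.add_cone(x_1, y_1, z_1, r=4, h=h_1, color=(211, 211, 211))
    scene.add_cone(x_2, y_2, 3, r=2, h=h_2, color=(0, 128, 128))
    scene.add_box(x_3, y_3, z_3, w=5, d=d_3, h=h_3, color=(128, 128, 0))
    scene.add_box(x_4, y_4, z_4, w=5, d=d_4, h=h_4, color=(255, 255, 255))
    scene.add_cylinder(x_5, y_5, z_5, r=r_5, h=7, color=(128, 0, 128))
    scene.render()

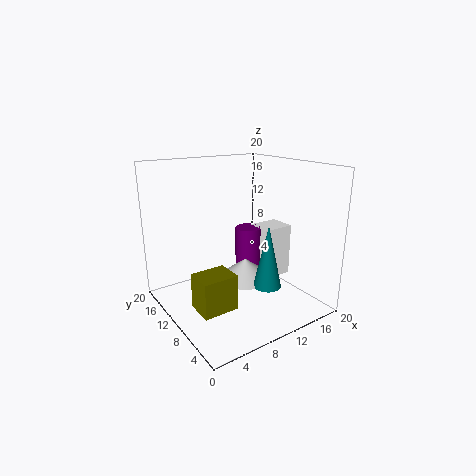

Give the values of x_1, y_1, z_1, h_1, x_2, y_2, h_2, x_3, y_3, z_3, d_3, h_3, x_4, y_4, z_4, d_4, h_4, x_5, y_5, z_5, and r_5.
x_1 = 12; y_1 = 11; z_1 = 3; h_1 = 3; x_2 = 13; y_2 = 7; h_2 = 9; x_3 = 3; y_3 = 7; z_3 = 1; d_3 = 4; h_3 = 5; x_4 = 15; y_4 = 10; z_4 = 2; d_4 = 4; h_4 = 8; x_5 = 14; y_5 = 13; z_5 = 3; r_5 = 2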